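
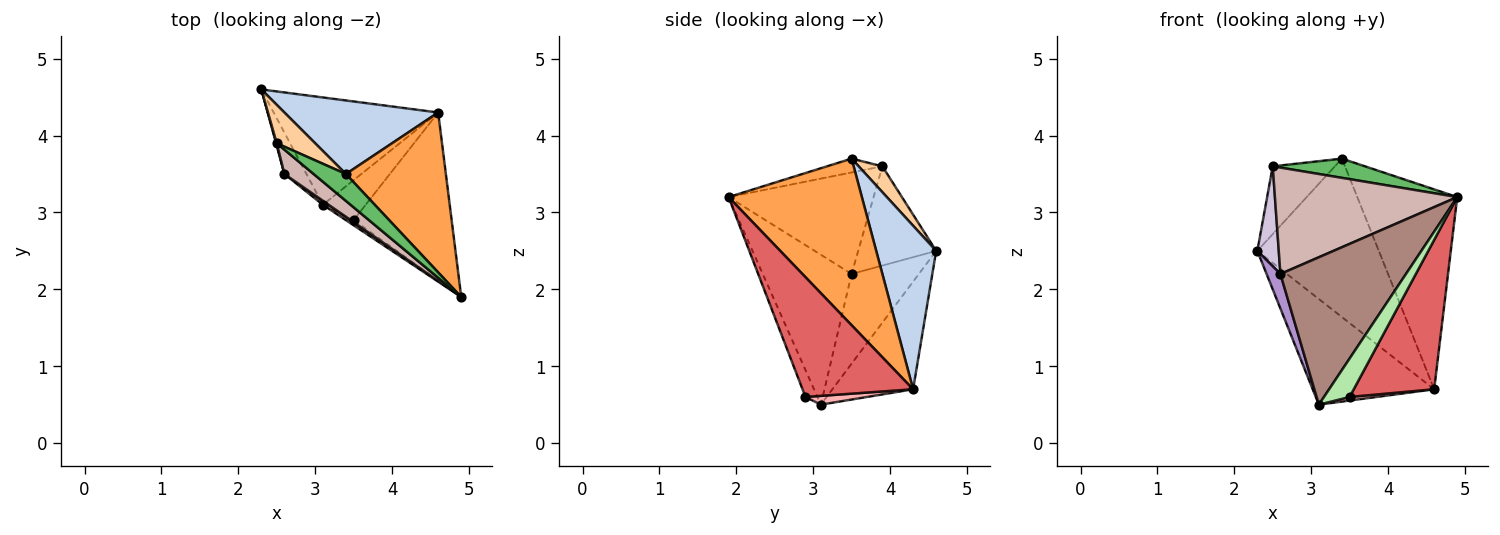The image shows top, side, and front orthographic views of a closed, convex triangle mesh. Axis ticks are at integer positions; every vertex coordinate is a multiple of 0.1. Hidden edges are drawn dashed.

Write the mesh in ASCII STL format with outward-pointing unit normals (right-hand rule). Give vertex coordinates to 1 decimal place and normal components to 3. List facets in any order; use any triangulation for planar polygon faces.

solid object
 facet normal -0.423 0.636 -0.646
  outer loop
   vertex 4.6 4.3 0.7
   vertex 3.1 3.1 0.5
   vertex 2.3 4.6 2.5
  endloop
 endfacet
 facet normal 0.409 0.828 0.384
  outer loop
   vertex 4.6 4.3 0.7
   vertex 2.3 4.6 2.5
   vertex 3.4 3.5 3.7
  endloop
 endfacet
 facet normal 0.721 0.541 0.433
  outer loop
   vertex 4.6 4.3 0.7
   vertex 3.4 3.5 3.7
   vertex 4.9 1.9 3.2
  endloop
 endfacet
 facet normal 0.315 0.826 0.468
  outer loop
   vertex 2.5 3.9 3.6
   vertex 3.4 3.5 3.7
   vertex 2.3 4.6 2.5
  endloop
 endfacet
 facet normal -0.329 -0.549 0.768
  outer loop
   vertex 2.5 3.9 3.6
   vertex 4.9 1.9 3.2
   vertex 3.4 3.5 3.7
  endloop
 endfacet
 facet normal -0.420 -0.900 -0.120
  outer loop
   vertex 3.5 2.9 0.6
   vertex 4.9 1.9 3.2
   vertex 3.1 3.1 0.5
  endloop
 endfacet
 facet normal 0.674 -0.491 -0.552
  outer loop
   vertex 3.5 2.9 0.6
   vertex 4.6 4.3 0.7
   vertex 4.9 1.9 3.2
  endloop
 endfacet
 facet normal 0.200 -0.088 -0.976
  outer loop
   vertex 3.5 2.9 0.6
   vertex 3.1 3.1 0.5
   vertex 4.6 4.3 0.7
  endloop
 endfacet
 facet normal -0.952 -0.196 -0.234
  outer loop
   vertex 2.6 3.5 2.2
   vertex 2.3 4.6 2.5
   vertex 3.1 3.1 0.5
  endloop
 endfacet
 facet normal -0.964 -0.265 0.007
  outer loop
   vertex 2.6 3.5 2.2
   vertex 2.5 3.9 3.6
   vertex 2.3 4.6 2.5
  endloop
 endfacet
 facet normal -0.577 -0.816 0.022
  outer loop
   vertex 2.6 3.5 2.2
   vertex 3.1 3.1 0.5
   vertex 4.9 1.9 3.2
  endloop
 endfacet
 facet normal -0.613 -0.770 0.176
  outer loop
   vertex 2.6 3.5 2.2
   vertex 4.9 1.9 3.2
   vertex 2.5 3.9 3.6
  endloop
 endfacet
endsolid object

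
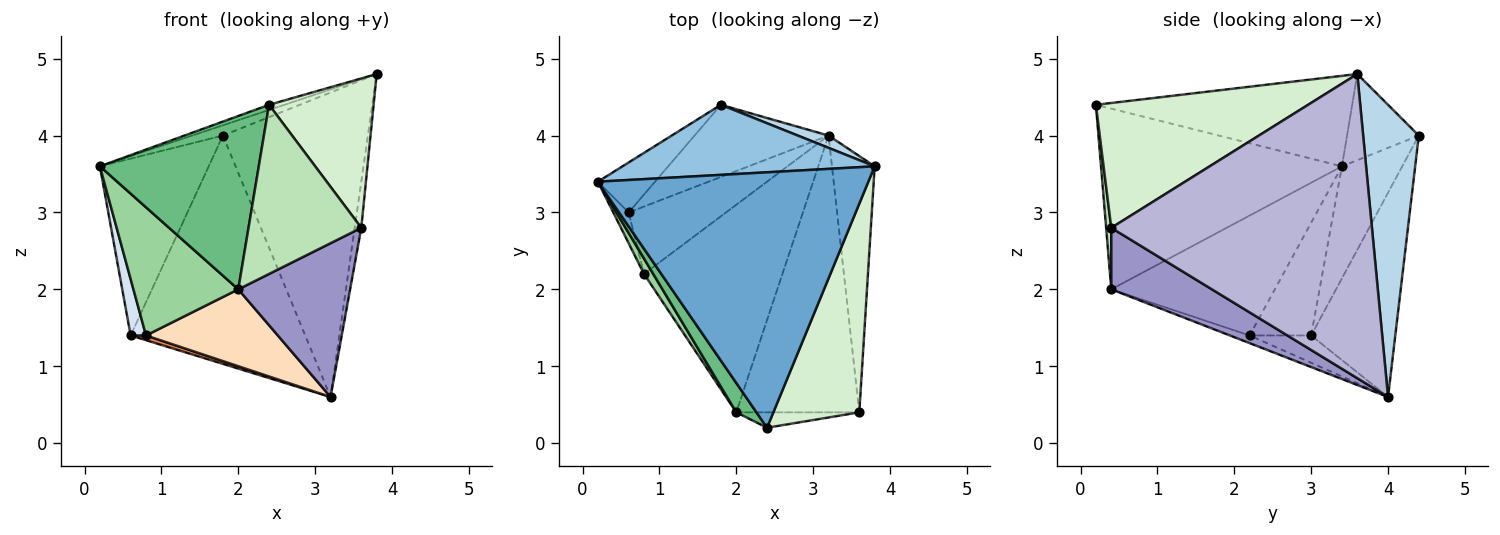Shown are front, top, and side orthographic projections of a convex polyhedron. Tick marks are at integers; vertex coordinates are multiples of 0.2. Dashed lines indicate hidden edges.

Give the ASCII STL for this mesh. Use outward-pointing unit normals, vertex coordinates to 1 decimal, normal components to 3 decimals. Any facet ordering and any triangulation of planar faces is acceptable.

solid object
 facet normal -0.317 0.019 0.948
  outer loop
   vertex 2.4 0.2 4.4
   vertex 3.8 3.6 4.8
   vertex 0.2 3.4 3.6
  endloop
 endfacet
 facet normal -0.320 0.137 0.937
  outer loop
   vertex 1.8 4.4 4.0
   vertex 0.2 3.4 3.6
   vertex 3.8 3.6 4.8
  endloop
 endfacet
 facet normal 0.358 0.933 0.038
  outer loop
   vertex 1.8 4.4 4.0
   vertex 3.8 3.6 4.8
   vertex 3.2 4.0 0.6
  endloop
 endfacet
 facet normal -0.962 -0.240 -0.131
  outer loop
   vertex 0.6 3.0 1.4
   vertex 0.8 2.2 1.4
   vertex 0.2 3.4 3.6
  endloop
 endfacet
 facet normal -0.270 -0.067 -0.961
  outer loop
   vertex 0.6 3.0 1.4
   vertex 3.2 4.0 0.6
   vertex 0.8 2.2 1.4
  endloop
 endfacet
 facet normal -0.471 0.849 -0.240
  outer loop
   vertex 0.6 3.0 1.4
   vertex 0.2 3.4 3.6
   vertex 1.8 4.4 4.0
  endloop
 endfacet
 facet normal -0.418 0.866 -0.274
  outer loop
   vertex 0.6 3.0 1.4
   vertex 1.8 4.4 4.0
   vertex 3.2 4.0 0.6
  endloop
 endfacet
 facet normal -0.052 -0.347 -0.936
  outer loop
   vertex 2.0 0.4 2.0
   vertex 0.8 2.2 1.4
   vertex 3.2 4.0 0.6
  endloop
 endfacet
 facet normal -0.831 -0.548 0.093
  outer loop
   vertex 2.0 0.4 2.0
   vertex 2.4 0.2 4.4
   vertex 0.2 3.4 3.6
  endloop
 endfacet
 facet normal -0.840 -0.539 0.065
  outer loop
   vertex 2.0 0.4 2.0
   vertex 0.2 3.4 3.6
   vertex 0.8 2.2 1.4
  endloop
 endfacet
 facet normal 0.045 -0.995 -0.090
  outer loop
   vertex 3.6 0.4 2.8
   vertex 2.4 0.2 4.4
   vertex 2.0 0.4 2.0
  endloop
 endfacet
 facet normal 0.763 -0.376 0.525
  outer loop
   vertex 3.6 0.4 2.8
   vertex 3.8 3.6 4.8
   vertex 2.4 0.2 4.4
  endloop
 endfacet
 facet normal 0.400 -0.445 -0.801
  outer loop
   vertex 3.6 0.4 2.8
   vertex 2.0 0.4 2.0
   vertex 3.2 4.0 0.6
  endloop
 endfacet
 facet normal 0.990 0.025 -0.139
  outer loop
   vertex 3.6 0.4 2.8
   vertex 3.2 4.0 0.6
   vertex 3.8 3.6 4.8
  endloop
 endfacet
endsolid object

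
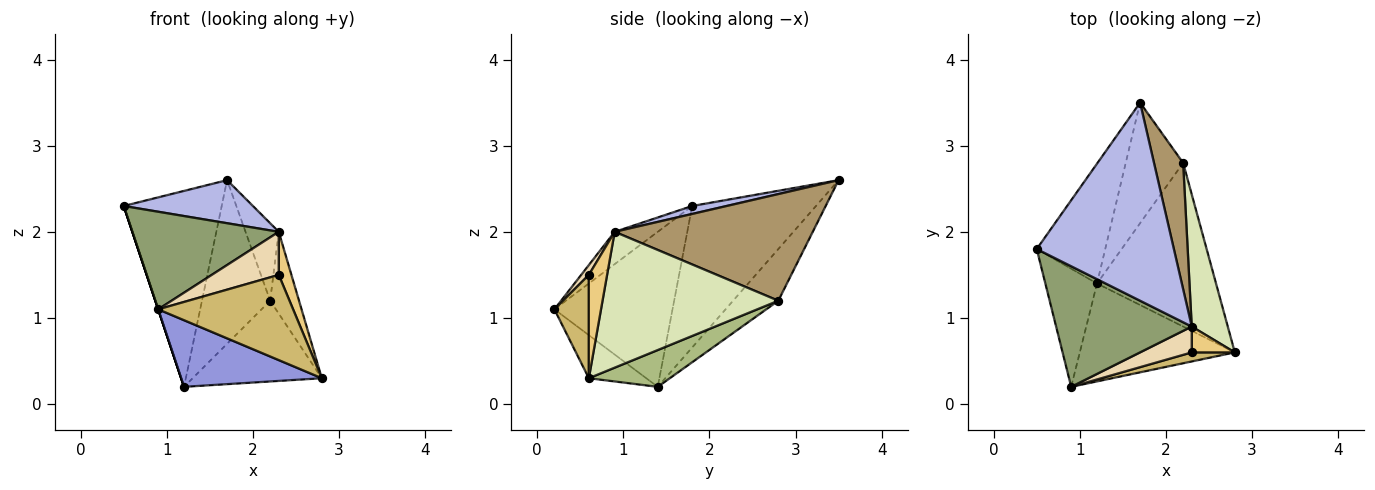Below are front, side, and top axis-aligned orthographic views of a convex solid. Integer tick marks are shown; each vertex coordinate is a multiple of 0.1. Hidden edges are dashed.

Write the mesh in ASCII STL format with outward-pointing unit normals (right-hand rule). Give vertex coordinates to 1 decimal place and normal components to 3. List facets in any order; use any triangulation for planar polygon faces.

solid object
 facet normal -0.733 0.580 -0.355
  outer loop
   vertex 1.2 1.4 0.2
   vertex 0.5 1.8 2.3
   vertex 1.7 3.5 2.6
  endloop
 endfacet
 facet normal -0.949 0.000 -0.316
  outer loop
   vertex 0.9 0.2 1.1
   vertex 0.5 1.8 2.3
   vertex 1.2 1.4 0.2
  endloop
 endfacet
 facet normal -0.224 -0.548 -0.806
  outer loop
   vertex 0.9 0.2 1.1
   vertex 1.2 1.4 0.2
   vertex 2.8 0.6 0.3
  endloop
 endfacet
 facet normal 0.057 -0.212 0.976
  outer loop
   vertex 2.3 0.9 2.0
   vertex 1.7 3.5 2.6
   vertex 0.5 1.8 2.3
  endloop
 endfacet
 facet normal -0.182 -0.619 0.764
  outer loop
   vertex 2.3 0.9 2.0
   vertex 0.5 1.8 2.3
   vertex 0.9 0.2 1.1
  endloop
 endfacet
 facet normal 0.267 0.426 -0.864
  outer loop
   vertex 2.2 2.8 1.2
   vertex 2.8 0.6 0.3
   vertex 1.2 1.4 0.2
  endloop
 endfacet
 facet normal -0.471 0.710 -0.523
  outer loop
   vertex 2.2 2.8 1.2
   vertex 1.2 1.4 0.2
   vertex 1.7 3.5 2.6
  endloop
 endfacet
 facet normal 0.955 0.157 0.253
  outer loop
   vertex 2.2 2.8 1.2
   vertex 2.3 0.9 2.0
   vertex 2.8 0.6 0.3
  endloop
 endfacet
 facet normal 0.952 0.160 0.260
  outer loop
   vertex 2.2 2.8 1.2
   vertex 1.7 3.5 2.6
   vertex 2.3 0.9 2.0
  endloop
 endfacet
 facet normal 0.246 -0.964 0.103
  outer loop
   vertex 2.3 0.6 1.5
   vertex 0.9 0.2 1.1
   vertex 2.8 0.6 0.3
  endloop
 endfacet
 facet normal 0.777 -0.540 0.324
  outer loop
   vertex 2.3 0.6 1.5
   vertex 2.8 0.6 0.3
   vertex 2.3 0.9 2.0
  endloop
 endfacet
 facet normal 0.098 -0.853 0.512
  outer loop
   vertex 2.3 0.6 1.5
   vertex 2.3 0.9 2.0
   vertex 0.9 0.2 1.1
  endloop
 endfacet
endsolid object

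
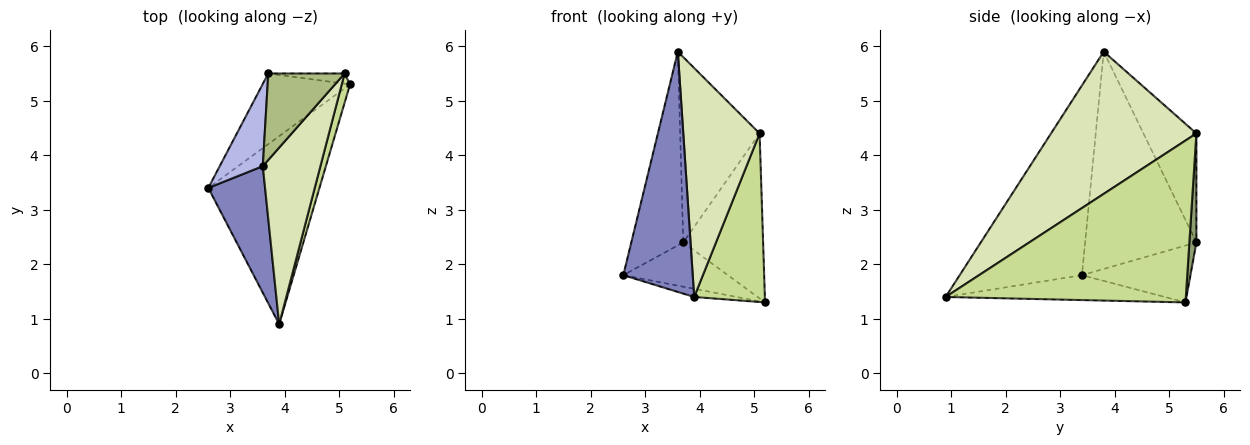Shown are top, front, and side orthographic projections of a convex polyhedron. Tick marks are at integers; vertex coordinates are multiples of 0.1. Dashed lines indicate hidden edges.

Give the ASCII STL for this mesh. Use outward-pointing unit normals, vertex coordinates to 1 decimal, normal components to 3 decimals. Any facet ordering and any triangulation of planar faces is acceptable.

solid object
 facet normal -0.218 0.042 -0.975
  outer loop
   vertex 3.9 0.9 1.4
   vertex 2.6 3.4 1.8
   vertex 5.2 5.3 1.3
  endloop
 endfacet
 facet normal -0.842 -0.478 0.252
  outer loop
   vertex 3.6 3.8 5.9
   vertex 2.6 3.4 1.8
   vertex 3.9 0.9 1.4
  endloop
 endfacet
 facet normal -0.482 0.465 -0.742
  outer loop
   vertex 3.7 5.5 2.4
   vertex 5.2 5.3 1.3
   vertex 2.6 3.4 1.8
  endloop
 endfacet
 facet normal -0.892 0.417 0.177
  outer loop
   vertex 3.7 5.5 2.4
   vertex 2.6 3.4 1.8
   vertex 3.6 3.8 5.9
  endloop
 endfacet
 facet normal 0.088 0.994 -0.061
  outer loop
   vertex 5.1 5.5 4.4
   vertex 5.2 5.3 1.3
   vertex 3.7 5.5 2.4
  endloop
 endfacet
 facet normal -0.517 0.776 0.362
  outer loop
   vertex 5.1 5.5 4.4
   vertex 3.7 5.5 2.4
   vertex 3.6 3.8 5.9
  endloop
 endfacet
 facet normal 0.958 -0.282 0.049
  outer loop
   vertex 5.1 5.5 4.4
   vertex 3.9 0.9 1.4
   vertex 5.2 5.3 1.3
  endloop
 endfacet
 facet normal 0.833 -0.438 0.338
  outer loop
   vertex 5.1 5.5 4.4
   vertex 3.6 3.8 5.9
   vertex 3.9 0.9 1.4
  endloop
 endfacet
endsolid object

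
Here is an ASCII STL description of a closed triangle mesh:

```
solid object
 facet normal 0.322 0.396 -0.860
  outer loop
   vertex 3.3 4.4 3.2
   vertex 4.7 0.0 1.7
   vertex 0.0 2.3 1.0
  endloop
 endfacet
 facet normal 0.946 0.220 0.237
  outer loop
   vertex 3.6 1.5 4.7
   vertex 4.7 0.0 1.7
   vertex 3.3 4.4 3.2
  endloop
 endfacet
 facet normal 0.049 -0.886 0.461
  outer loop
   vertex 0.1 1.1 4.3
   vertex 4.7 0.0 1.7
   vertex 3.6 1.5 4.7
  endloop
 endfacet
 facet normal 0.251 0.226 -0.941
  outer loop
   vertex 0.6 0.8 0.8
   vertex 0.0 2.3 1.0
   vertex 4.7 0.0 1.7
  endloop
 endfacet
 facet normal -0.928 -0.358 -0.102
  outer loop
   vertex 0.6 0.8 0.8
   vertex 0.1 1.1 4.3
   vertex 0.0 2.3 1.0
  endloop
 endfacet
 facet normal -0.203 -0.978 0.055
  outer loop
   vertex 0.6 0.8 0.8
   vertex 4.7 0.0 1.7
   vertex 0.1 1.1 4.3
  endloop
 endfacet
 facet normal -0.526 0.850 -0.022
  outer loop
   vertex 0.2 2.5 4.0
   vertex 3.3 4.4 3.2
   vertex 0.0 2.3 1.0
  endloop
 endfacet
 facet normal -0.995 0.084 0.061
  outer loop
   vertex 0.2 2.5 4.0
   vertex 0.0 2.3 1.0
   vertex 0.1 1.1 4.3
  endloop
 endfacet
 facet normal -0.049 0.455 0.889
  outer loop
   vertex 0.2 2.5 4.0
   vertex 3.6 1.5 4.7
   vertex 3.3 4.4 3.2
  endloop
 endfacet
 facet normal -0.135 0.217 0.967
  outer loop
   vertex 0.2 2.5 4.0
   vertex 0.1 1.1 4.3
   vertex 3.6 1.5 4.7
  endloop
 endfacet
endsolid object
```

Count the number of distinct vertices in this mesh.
7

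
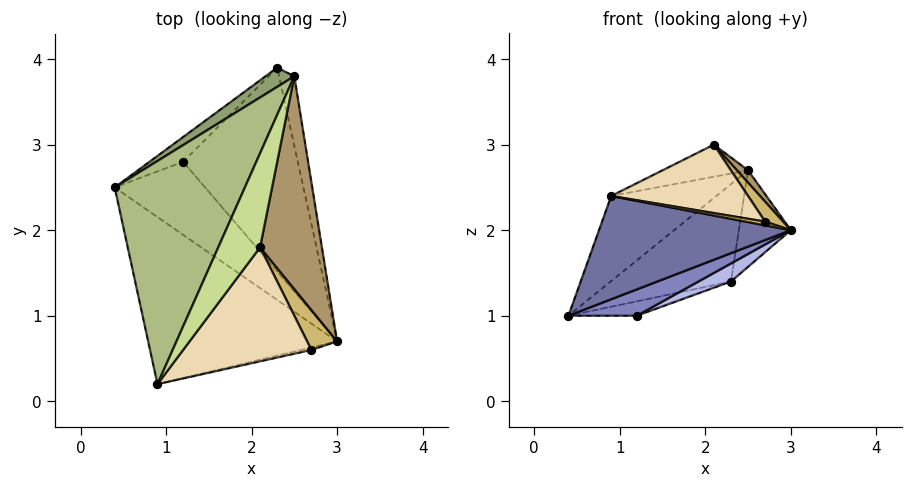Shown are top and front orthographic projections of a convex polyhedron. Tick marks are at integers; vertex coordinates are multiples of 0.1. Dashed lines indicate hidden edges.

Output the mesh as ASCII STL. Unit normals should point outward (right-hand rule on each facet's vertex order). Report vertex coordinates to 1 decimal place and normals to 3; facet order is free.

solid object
 facet normal -0.037 -0.525 -0.850
  outer loop
   vertex 0.9 0.2 2.4
   vertex 0.4 2.5 1.0
   vertex 3.0 0.7 2.0
  endloop
 endfacet
 facet normal 0.126 -0.336 -0.933
  outer loop
   vertex 1.2 2.8 1.0
   vertex 3.0 0.7 2.0
   vertex 0.4 2.5 1.0
  endloop
 endfacet
 facet normal -0.185 0.494 -0.849
  outer loop
   vertex 1.2 2.8 1.0
   vertex 0.4 2.5 1.0
   vertex 2.3 3.9 1.4
  endloop
 endfacet
 facet normal 0.411 -0.080 -0.908
  outer loop
   vertex 1.2 2.8 1.0
   vertex 2.3 3.9 1.4
   vertex 3.0 0.7 2.0
  endloop
 endfacet
 facet normal -0.607 0.780 0.153
  outer loop
   vertex 2.5 3.8 2.7
   vertex 2.3 3.9 1.4
   vertex 0.4 2.5 1.0
  endloop
 endfacet
 facet normal -0.699 0.255 0.668
  outer loop
   vertex 2.5 3.8 2.7
   vertex 0.4 2.5 1.0
   vertex 0.9 0.2 2.4
  endloop
 endfacet
 facet normal -0.670 0.239 0.702
  outer loop
   vertex 2.5 3.8 2.7
   vertex 0.9 0.2 2.4
   vertex 2.1 1.8 3.0
  endloop
 endfacet
 facet normal 0.973 0.187 -0.135
  outer loop
   vertex 2.5 3.8 2.7
   vertex 3.0 0.7 2.0
   vertex 2.3 3.9 1.4
  endloop
 endfacet
 facet normal 0.720 -0.040 0.692
  outer loop
   vertex 2.5 3.8 2.7
   vertex 2.1 1.8 3.0
   vertex 3.0 0.7 2.0
  endloop
 endfacet
 facet normal 0.408 -0.408 0.816
  outer loop
   vertex 2.7 0.6 2.1
   vertex 3.0 0.7 2.0
   vertex 2.1 1.8 3.0
  endloop
 endfacet
 facet normal 0.092 -0.829 -0.552
  outer loop
   vertex 2.7 0.6 2.1
   vertex 0.9 0.2 2.4
   vertex 3.0 0.7 2.0
  endloop
 endfacet
 facet normal 0.249 -0.498 0.830
  outer loop
   vertex 2.7 0.6 2.1
   vertex 2.1 1.8 3.0
   vertex 0.9 0.2 2.4
  endloop
 endfacet
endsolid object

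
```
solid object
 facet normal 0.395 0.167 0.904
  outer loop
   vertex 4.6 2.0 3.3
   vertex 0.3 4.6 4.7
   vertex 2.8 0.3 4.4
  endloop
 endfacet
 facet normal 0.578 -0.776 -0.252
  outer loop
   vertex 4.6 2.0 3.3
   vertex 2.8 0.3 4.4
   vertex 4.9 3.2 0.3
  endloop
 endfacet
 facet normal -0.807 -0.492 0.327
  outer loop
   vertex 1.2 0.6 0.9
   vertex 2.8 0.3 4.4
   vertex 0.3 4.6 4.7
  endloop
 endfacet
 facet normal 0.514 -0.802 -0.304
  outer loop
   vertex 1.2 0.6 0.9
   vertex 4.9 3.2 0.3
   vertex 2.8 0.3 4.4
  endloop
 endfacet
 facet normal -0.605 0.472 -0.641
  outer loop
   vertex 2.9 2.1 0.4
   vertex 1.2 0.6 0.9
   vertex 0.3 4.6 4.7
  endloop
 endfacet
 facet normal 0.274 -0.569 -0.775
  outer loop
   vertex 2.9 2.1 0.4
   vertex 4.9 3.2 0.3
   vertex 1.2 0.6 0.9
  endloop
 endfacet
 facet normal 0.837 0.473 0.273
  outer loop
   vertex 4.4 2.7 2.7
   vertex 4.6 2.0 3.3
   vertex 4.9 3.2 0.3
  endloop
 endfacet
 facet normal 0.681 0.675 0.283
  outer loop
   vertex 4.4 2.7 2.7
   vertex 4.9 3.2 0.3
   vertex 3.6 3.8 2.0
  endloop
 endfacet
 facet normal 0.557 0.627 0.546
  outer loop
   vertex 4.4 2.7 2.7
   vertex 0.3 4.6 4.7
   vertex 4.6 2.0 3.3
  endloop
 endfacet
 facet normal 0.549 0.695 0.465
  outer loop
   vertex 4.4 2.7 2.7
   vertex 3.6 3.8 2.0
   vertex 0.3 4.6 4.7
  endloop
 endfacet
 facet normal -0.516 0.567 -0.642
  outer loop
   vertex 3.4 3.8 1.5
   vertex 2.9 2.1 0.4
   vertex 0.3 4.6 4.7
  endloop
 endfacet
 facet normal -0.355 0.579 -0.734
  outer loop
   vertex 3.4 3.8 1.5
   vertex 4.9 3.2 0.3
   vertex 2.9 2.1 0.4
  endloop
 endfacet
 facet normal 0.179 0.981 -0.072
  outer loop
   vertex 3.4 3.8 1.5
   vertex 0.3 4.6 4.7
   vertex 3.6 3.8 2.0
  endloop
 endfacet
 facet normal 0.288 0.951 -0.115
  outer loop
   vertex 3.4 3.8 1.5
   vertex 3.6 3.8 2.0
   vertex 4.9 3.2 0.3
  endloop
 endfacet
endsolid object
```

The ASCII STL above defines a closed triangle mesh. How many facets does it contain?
14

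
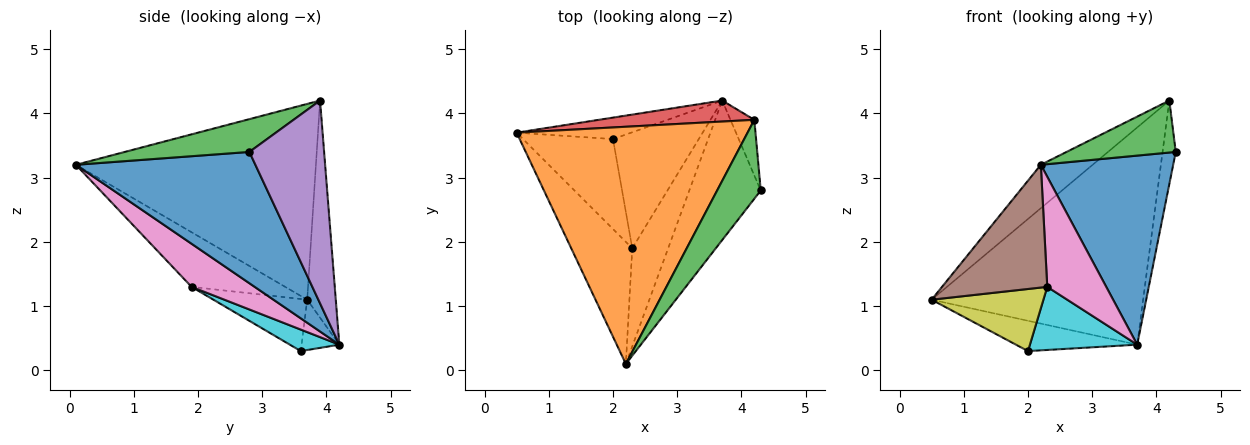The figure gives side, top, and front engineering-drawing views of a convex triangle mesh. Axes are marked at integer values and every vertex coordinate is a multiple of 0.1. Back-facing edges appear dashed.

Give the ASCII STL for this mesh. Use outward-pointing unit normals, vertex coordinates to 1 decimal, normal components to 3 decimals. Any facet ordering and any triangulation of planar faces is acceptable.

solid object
 facet normal 0.737 -0.544 -0.401
  outer loop
   vertex 3.7 4.2 0.4
   vertex 4.3 2.8 3.4
   vertex 2.2 0.1 3.2
  endloop
 endfacet
 facet normal -0.640 0.138 0.755
  outer loop
   vertex 4.2 3.9 4.2
   vertex 0.5 3.7 1.1
   vertex 2.2 0.1 3.2
  endloop
 endfacet
 facet normal 0.532 -0.466 0.707
  outer loop
   vertex 4.2 3.9 4.2
   vertex 2.2 0.1 3.2
   vertex 4.3 2.8 3.4
  endloop
 endfacet
 facet normal -0.133 0.986 0.095
  outer loop
   vertex 4.2 3.9 4.2
   vertex 3.7 4.2 0.4
   vertex 0.5 3.7 1.1
  endloop
 endfacet
 facet normal 0.978 0.173 -0.115
  outer loop
   vertex 4.2 3.9 4.2
   vertex 4.3 2.8 3.4
   vertex 3.7 4.2 0.4
  endloop
 endfacet
 facet normal -0.534 -0.600 -0.596
  outer loop
   vertex 2.3 1.9 1.3
   vertex 2.2 0.1 3.2
   vertex 0.5 3.7 1.1
  endloop
 endfacet
 facet normal 0.624 -0.583 -0.520
  outer loop
   vertex 2.3 1.9 1.3
   vertex 3.7 4.2 0.4
   vertex 2.2 0.1 3.2
  endloop
 endfacet
 facet normal -0.246 0.791 -0.560
  outer loop
   vertex 2.0 3.6 0.3
   vertex 0.5 3.7 1.1
   vertex 3.7 4.2 0.4
  endloop
 endfacet
 facet normal -0.430 -0.513 -0.743
  outer loop
   vertex 2.0 3.6 0.3
   vertex 2.3 1.9 1.3
   vertex 0.5 3.7 1.1
  endloop
 endfacet
 facet normal 0.215 -0.467 -0.858
  outer loop
   vertex 2.0 3.6 0.3
   vertex 3.7 4.2 0.4
   vertex 2.3 1.9 1.3
  endloop
 endfacet
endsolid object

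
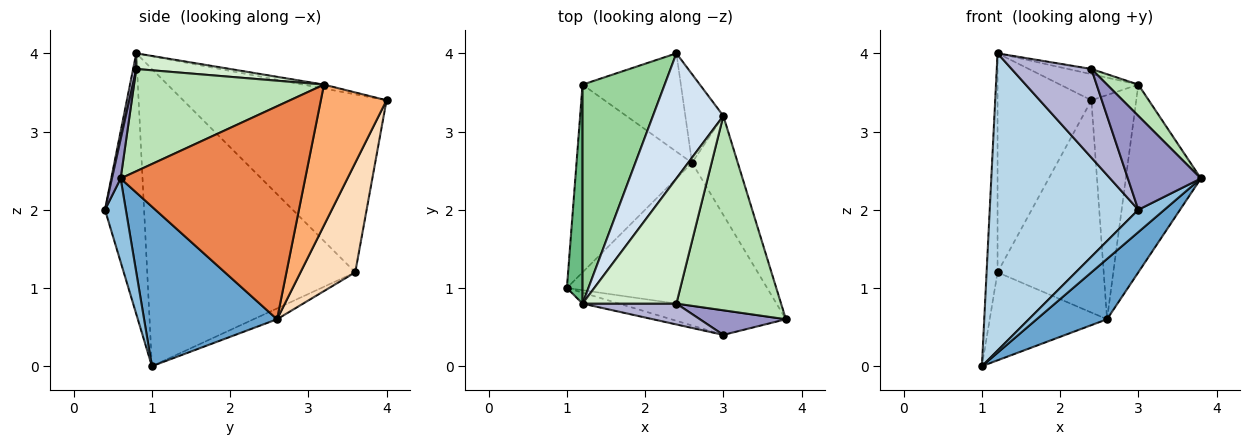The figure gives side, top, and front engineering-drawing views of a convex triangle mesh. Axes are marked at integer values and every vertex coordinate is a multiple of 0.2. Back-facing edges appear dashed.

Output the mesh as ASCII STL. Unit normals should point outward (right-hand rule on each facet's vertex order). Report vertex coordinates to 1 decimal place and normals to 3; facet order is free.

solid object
 facet normal 0.592 -0.313 -0.743
  outer loop
   vertex 2.6 2.6 0.6
   vertex 3.8 0.6 2.4
   vertex 1.0 1.0 0.0
  endloop
 endfacet
 facet normal 0.474 -0.592 -0.652
  outer loop
   vertex 3.0 0.4 2.0
   vertex 1.0 1.0 0.0
   vertex 3.8 0.6 2.4
  endloop
 endfacet
 facet normal -0.254 -0.966 -0.036
  outer loop
   vertex 3.0 0.4 2.0
   vertex 1.2 0.8 4.0
   vertex 1.0 1.0 0.0
  endloop
 endfacet
 facet normal -0.054 0.204 0.978
  outer loop
   vertex 3.0 3.2 3.6
   vertex 2.4 4.0 3.4
   vertex 1.2 0.8 4.0
  endloop
 endfacet
 facet normal 0.909 0.370 -0.195
  outer loop
   vertex 3.0 3.2 3.6
   vertex 3.8 0.6 2.4
   vertex 2.6 2.6 0.6
  endloop
 endfacet
 facet normal 0.806 0.550 -0.218
  outer loop
   vertex 3.0 3.2 3.6
   vertex 2.6 2.6 0.6
   vertex 2.4 4.0 3.4
  endloop
 endfacet
 facet normal -0.085 0.423 -0.902
  outer loop
   vertex 1.2 3.6 1.2
   vertex 2.6 2.6 0.6
   vertex 1.0 1.0 0.0
  endloop
 endfacet
 facet normal 0.424 0.822 -0.381
  outer loop
   vertex 1.2 3.6 1.2
   vertex 2.4 4.0 3.4
   vertex 2.6 2.6 0.6
  endloop
 endfacet
 facet normal -0.997 0.052 0.052
  outer loop
   vertex 1.2 3.6 1.2
   vertex 1.0 1.0 0.0
   vertex 1.2 0.8 4.0
  endloop
 endfacet
 facet normal -0.837 0.386 0.386
  outer loop
   vertex 1.2 3.6 1.2
   vertex 1.2 0.8 4.0
   vertex 2.4 4.0 3.4
  endloop
 endfacet
 facet normal 0.694 -0.114 0.711
  outer loop
   vertex 2.4 0.8 3.8
   vertex 3.8 0.6 2.4
   vertex 3.0 3.2 3.6
  endloop
 endfacet
 facet normal 0.164 0.041 0.986
  outer loop
   vertex 2.4 0.8 3.8
   vertex 3.0 3.2 3.6
   vertex 1.2 0.8 4.0
  endloop
 endfacet
 facet normal 0.114 -0.961 0.252
  outer loop
   vertex 2.4 0.8 3.8
   vertex 3.0 0.4 2.0
   vertex 3.8 0.6 2.4
  endloop
 endfacet
 facet normal 0.038 -0.973 0.229
  outer loop
   vertex 2.4 0.8 3.8
   vertex 1.2 0.8 4.0
   vertex 3.0 0.4 2.0
  endloop
 endfacet
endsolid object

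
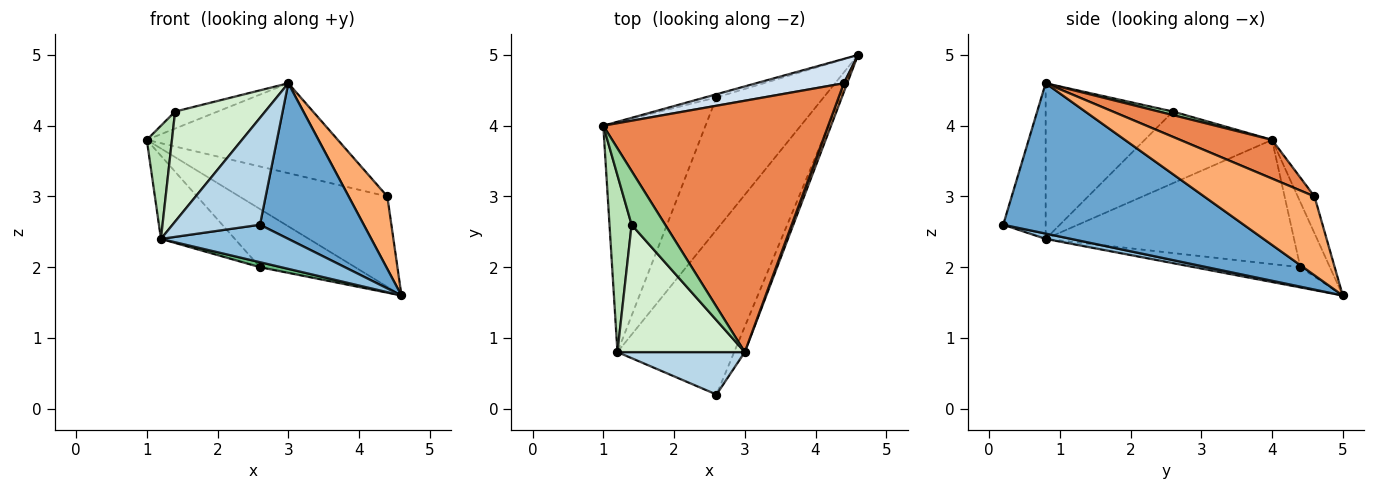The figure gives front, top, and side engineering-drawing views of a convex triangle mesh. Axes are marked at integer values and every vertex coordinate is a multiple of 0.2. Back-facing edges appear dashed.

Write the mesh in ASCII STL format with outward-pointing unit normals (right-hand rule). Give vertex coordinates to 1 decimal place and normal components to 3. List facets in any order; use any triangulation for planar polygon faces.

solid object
 facet normal 0.916 -0.395 -0.065
  outer loop
   vertex 3.0 0.8 4.6
   vertex 2.6 0.2 2.6
   vertex 4.6 5.0 1.6
  endloop
 endfacet
 facet normal 0.044 -0.221 -0.974
  outer loop
   vertex 1.2 0.8 2.4
   vertex 4.6 5.0 1.6
   vertex 2.6 0.2 2.6
  endloop
 endfacet
 facet normal -0.411 -0.847 0.336
  outer loop
   vertex 1.2 0.8 2.4
   vertex 2.6 0.2 2.6
   vertex 3.0 0.8 4.6
  endloop
 endfacet
 facet normal -0.109 0.960 0.259
  outer loop
   vertex 4.4 4.6 3.0
   vertex 4.6 5.0 1.6
   vertex 1.0 4.0 3.8
  endloop
 endfacet
 facet normal 0.160 0.332 0.929
  outer loop
   vertex 4.4 4.6 3.0
   vertex 1.0 4.0 3.8
   vertex 3.0 0.8 4.6
  endloop
 endfacet
 facet normal 0.943 -0.330 0.040
  outer loop
   vertex 4.4 4.6 3.0
   vertex 3.0 0.8 4.6
   vertex 4.6 5.0 1.6
  endloop
 endfacet
 facet normal -0.296 0.954 -0.052
  outer loop
   vertex 2.6 4.4 2.0
   vertex 1.0 4.0 3.8
   vertex 4.6 5.0 1.6
  endloop
 endfacet
 facet normal -0.753 0.224 -0.619
  outer loop
   vertex 2.6 4.4 2.0
   vertex 1.2 0.8 2.4
   vertex 1.0 4.0 3.8
  endloop
 endfacet
 facet normal -0.185 -0.037 -0.982
  outer loop
   vertex 2.6 4.4 2.0
   vertex 4.6 5.0 1.6
   vertex 1.2 0.8 2.4
  endloop
 endfacet
 facet normal 0.100 0.300 0.949
  outer loop
   vertex 1.4 2.6 4.2
   vertex 3.0 0.8 4.6
   vertex 1.0 4.0 3.8
  endloop
 endfacet
 facet normal -0.939 -0.185 0.290
  outer loop
   vertex 1.4 2.6 4.2
   vertex 1.0 4.0 3.8
   vertex 1.2 0.8 2.4
  endloop
 endfacet
 facet normal -0.679 -0.480 0.555
  outer loop
   vertex 1.4 2.6 4.2
   vertex 1.2 0.8 2.4
   vertex 3.0 0.8 4.6
  endloop
 endfacet
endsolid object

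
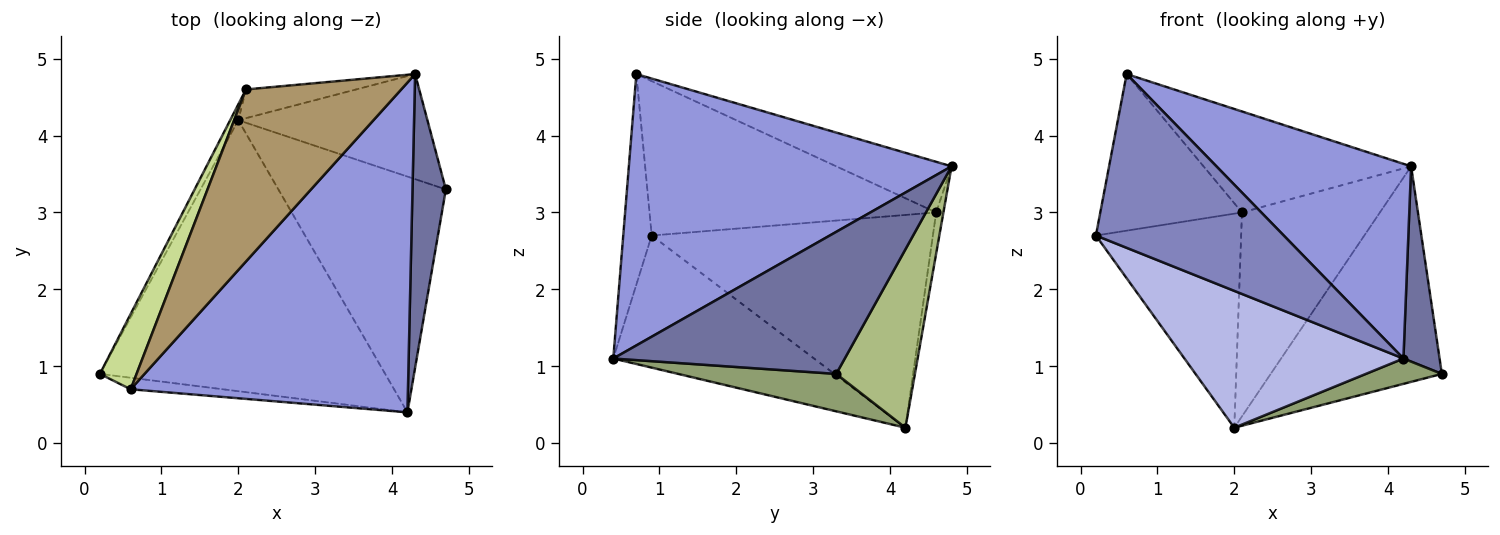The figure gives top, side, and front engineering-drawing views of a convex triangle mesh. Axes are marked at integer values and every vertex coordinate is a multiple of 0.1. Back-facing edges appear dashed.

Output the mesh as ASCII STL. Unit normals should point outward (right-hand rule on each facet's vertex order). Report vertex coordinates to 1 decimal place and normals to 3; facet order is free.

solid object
 facet normal 0.962 -0.150 0.226
  outer loop
   vertex 4.3 4.8 3.6
   vertex 4.2 0.4 1.1
   vertex 4.7 3.3 0.9
  endloop
 endfacet
 facet normal -0.150 -0.987 -0.065
  outer loop
   vertex 0.6 0.7 4.8
   vertex 0.2 0.9 2.7
   vertex 4.2 0.4 1.1
  endloop
 endfacet
 facet normal 0.644 -0.389 0.658
  outer loop
   vertex 0.6 0.7 4.8
   vertex 4.2 0.4 1.1
   vertex 4.3 4.8 3.6
  endloop
 endfacet
 facet normal -0.382 -0.417 -0.825
  outer loop
   vertex 2.0 4.2 0.2
   vertex 4.2 0.4 1.1
   vertex 0.2 0.9 2.7
  endloop
 endfacet
 facet normal 0.217 -0.104 -0.971
  outer loop
   vertex 2.0 4.2 0.2
   vertex 4.7 3.3 0.9
   vertex 4.2 0.4 1.1
  endloop
 endfacet
 facet normal 0.382 0.831 -0.405
  outer loop
   vertex 2.0 4.2 0.2
   vertex 4.3 4.8 3.6
   vertex 4.7 3.3 0.9
  endloop
 endfacet
 facet normal -0.877 0.433 0.208
  outer loop
   vertex 2.1 4.6 3.0
   vertex 0.2 0.9 2.7
   vertex 0.6 0.7 4.8
  endloop
 endfacet
 facet normal -0.888 0.459 -0.034
  outer loop
   vertex 2.1 4.6 3.0
   vertex 2.0 4.2 0.2
   vertex 0.2 0.9 2.7
  endloop
 endfacet
 facet normal -0.271 0.487 0.830
  outer loop
   vertex 2.1 4.6 3.0
   vertex 0.6 0.7 4.8
   vertex 4.3 4.8 3.6
  endloop
 endfacet
 facet normal -0.052 0.989 -0.139
  outer loop
   vertex 2.1 4.6 3.0
   vertex 4.3 4.8 3.6
   vertex 2.0 4.2 0.2
  endloop
 endfacet
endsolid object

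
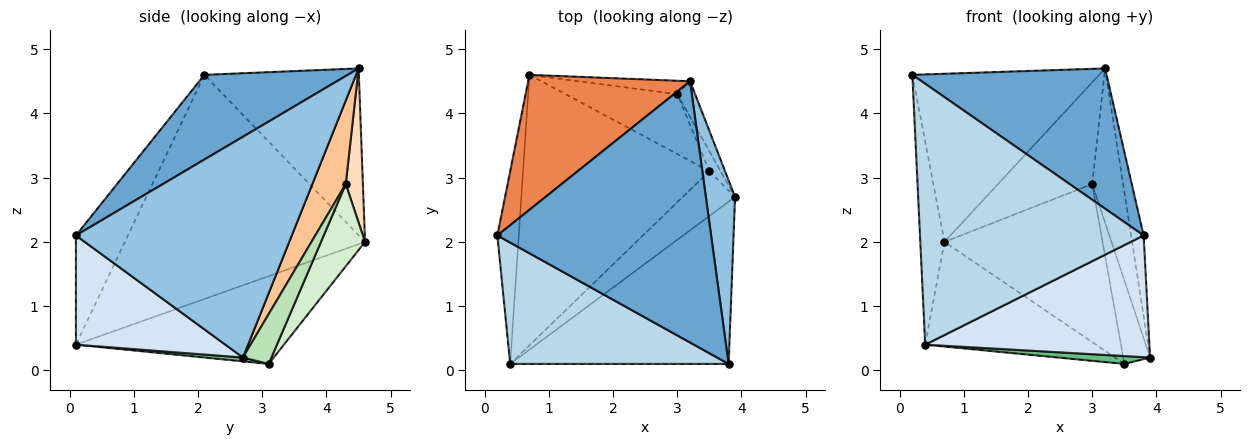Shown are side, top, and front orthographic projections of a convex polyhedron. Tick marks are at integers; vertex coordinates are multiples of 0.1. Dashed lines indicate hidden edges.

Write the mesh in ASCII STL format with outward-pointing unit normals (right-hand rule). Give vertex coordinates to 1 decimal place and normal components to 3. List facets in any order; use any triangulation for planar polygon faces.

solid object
 facet normal 0.330 -0.447 0.832
  outer loop
   vertex 3.2 4.5 4.7
   vertex 0.2 2.1 4.6
   vertex 3.8 0.1 2.1
  endloop
 endfacet
 facet normal 0.990 0.058 0.131
  outer loop
   vertex 3.2 4.5 4.7
   vertex 3.8 0.1 2.1
   vertex 3.9 2.7 0.2
  endloop
 endfacet
 facet normal -0.206 -0.887 0.413
  outer loop
   vertex 0.4 0.1 0.4
   vertex 3.8 0.1 2.1
   vertex 0.2 2.1 4.6
  endloop
 endfacet
 facet normal 0.371 -0.557 -0.743
  outer loop
   vertex 0.4 0.1 0.4
   vertex 3.9 2.7 0.2
   vertex 3.8 0.1 2.1
  endloop
 endfacet
 facet normal -0.542 0.655 0.526
  outer loop
   vertex 0.7 4.6 2.0
   vertex 0.2 2.1 4.6
   vertex 3.2 4.5 4.7
  endloop
 endfacet
 facet normal -0.991 0.100 -0.095
  outer loop
   vertex 0.7 4.6 2.0
   vertex 0.4 0.1 0.4
   vertex 0.2 2.1 4.6
  endloop
 endfacet
 facet normal 0.726 0.670 -0.155
  outer loop
   vertex 3.0 4.3 2.9
   vertex 3.2 4.5 4.7
   vertex 3.9 2.7 0.2
  endloop
 endfacet
 facet normal 0.177 0.976 -0.128
  outer loop
   vertex 3.0 4.3 2.9
   vertex 0.7 4.6 2.0
   vertex 3.2 4.5 4.7
  endloop
 endfacet
 facet normal 0.072 -0.173 -0.982
  outer loop
   vertex 3.5 3.1 0.1
   vertex 3.9 2.7 0.2
   vertex 0.4 0.1 0.4
  endloop
 endfacet
 facet normal -0.402 0.330 -0.854
  outer loop
   vertex 3.5 3.1 0.1
   vertex 0.4 0.1 0.4
   vertex 0.7 4.6 2.0
  endloop
 endfacet
 facet normal 0.718 0.677 -0.162
  outer loop
   vertex 3.5 3.1 0.1
   vertex 3.0 4.3 2.9
   vertex 3.9 2.7 0.2
  endloop
 endfacet
 facet normal 0.252 0.905 -0.343
  outer loop
   vertex 3.5 3.1 0.1
   vertex 0.7 4.6 2.0
   vertex 3.0 4.3 2.9
  endloop
 endfacet
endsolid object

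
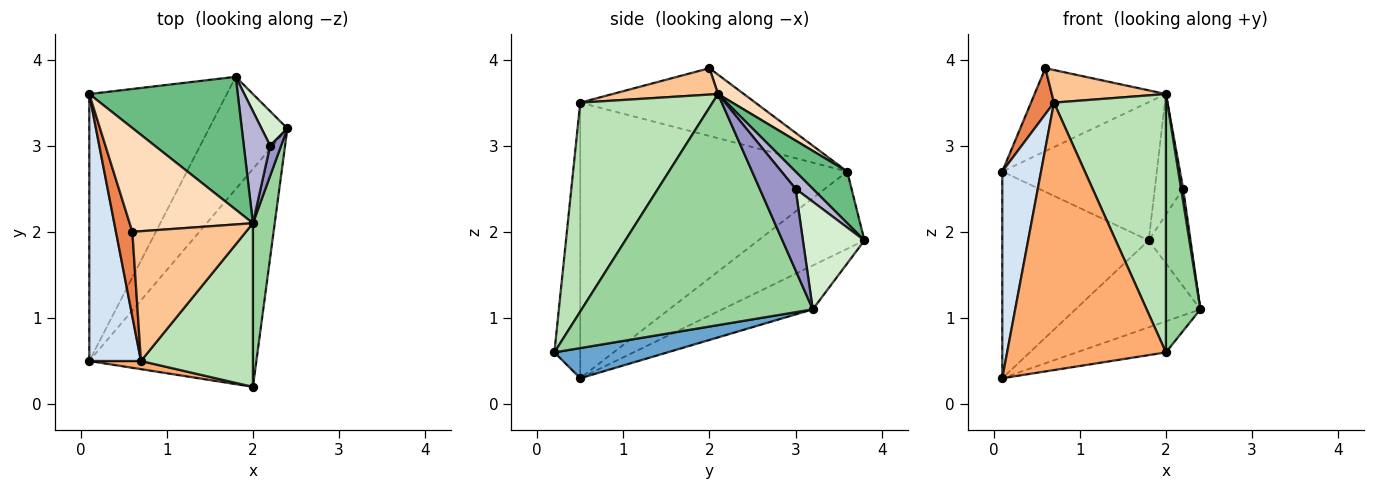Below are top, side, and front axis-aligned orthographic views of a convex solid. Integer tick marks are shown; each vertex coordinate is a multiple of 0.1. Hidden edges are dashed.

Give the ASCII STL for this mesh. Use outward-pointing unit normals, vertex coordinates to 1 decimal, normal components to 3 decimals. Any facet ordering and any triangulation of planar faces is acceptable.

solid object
 facet normal 0.176 0.139 -0.975
  outer loop
   vertex 2.0 0.2 0.6
   vertex 0.1 0.5 0.3
   vertex 2.4 3.2 1.1
  endloop
 endfacet
 facet normal -0.406 0.559 -0.723
  outer loop
   vertex 1.8 3.8 1.9
   vertex 0.1 0.5 0.3
   vertex 0.1 3.6 2.7
  endloop
 endfacet
 facet normal -0.405 0.559 -0.723
  outer loop
   vertex 1.8 3.8 1.9
   vertex 2.4 3.2 1.1
   vertex 0.1 0.5 0.3
  endloop
 endfacet
 facet normal -0.973 -0.141 0.182
  outer loop
   vertex 0.7 0.5 3.5
   vertex 0.1 3.6 2.7
   vertex 0.1 0.5 0.3
  endloop
 endfacet
 facet normal -0.964 -0.126 0.233
  outer loop
   vertex 0.7 0.5 3.5
   vertex 0.6 2.0 3.9
   vertex 0.1 3.6 2.7
  endloop
 endfacet
 facet normal -0.161 -0.987 0.030
  outer loop
   vertex 0.7 0.5 3.5
   vertex 0.1 0.5 0.3
   vertex 2.0 0.2 0.6
  endloop
 endfacet
 facet normal 0.220 -0.238 0.946
  outer loop
   vertex 2.0 2.1 3.6
   vertex 0.6 2.0 3.9
   vertex 0.7 0.5 3.5
  endloop
 endfacet
 facet normal 0.122 0.620 0.775
  outer loop
   vertex 2.0 2.1 3.6
   vertex 0.1 3.6 2.7
   vertex 0.6 2.0 3.9
  endloop
 endfacet
 facet normal 0.234 0.701 0.673
  outer loop
   vertex 2.0 2.1 3.6
   vertex 1.8 3.8 1.9
   vertex 0.1 3.6 2.7
  endloop
 endfacet
 facet normal 0.985 -0.147 0.093
  outer loop
   vertex 2.0 2.1 3.6
   vertex 2.0 0.2 0.6
   vertex 2.4 3.2 1.1
  endloop
 endfacet
 facet normal 0.707 -0.598 0.379
  outer loop
   vertex 2.0 2.1 3.6
   vertex 0.7 0.5 3.5
   vertex 2.0 0.2 0.6
  endloop
 endfacet
 facet normal 0.811 0.552 0.195
  outer loop
   vertex 2.2 3.0 2.5
   vertex 2.4 3.2 1.1
   vertex 1.8 3.8 1.9
  endloop
 endfacet
 facet normal 0.989 -0.057 0.133
  outer loop
   vertex 2.2 3.0 2.5
   vertex 2.0 2.1 3.6
   vertex 2.4 3.2 1.1
  endloop
 endfacet
 facet normal 0.406 0.670 0.622
  outer loop
   vertex 2.2 3.0 2.5
   vertex 1.8 3.8 1.9
   vertex 2.0 2.1 3.6
  endloop
 endfacet
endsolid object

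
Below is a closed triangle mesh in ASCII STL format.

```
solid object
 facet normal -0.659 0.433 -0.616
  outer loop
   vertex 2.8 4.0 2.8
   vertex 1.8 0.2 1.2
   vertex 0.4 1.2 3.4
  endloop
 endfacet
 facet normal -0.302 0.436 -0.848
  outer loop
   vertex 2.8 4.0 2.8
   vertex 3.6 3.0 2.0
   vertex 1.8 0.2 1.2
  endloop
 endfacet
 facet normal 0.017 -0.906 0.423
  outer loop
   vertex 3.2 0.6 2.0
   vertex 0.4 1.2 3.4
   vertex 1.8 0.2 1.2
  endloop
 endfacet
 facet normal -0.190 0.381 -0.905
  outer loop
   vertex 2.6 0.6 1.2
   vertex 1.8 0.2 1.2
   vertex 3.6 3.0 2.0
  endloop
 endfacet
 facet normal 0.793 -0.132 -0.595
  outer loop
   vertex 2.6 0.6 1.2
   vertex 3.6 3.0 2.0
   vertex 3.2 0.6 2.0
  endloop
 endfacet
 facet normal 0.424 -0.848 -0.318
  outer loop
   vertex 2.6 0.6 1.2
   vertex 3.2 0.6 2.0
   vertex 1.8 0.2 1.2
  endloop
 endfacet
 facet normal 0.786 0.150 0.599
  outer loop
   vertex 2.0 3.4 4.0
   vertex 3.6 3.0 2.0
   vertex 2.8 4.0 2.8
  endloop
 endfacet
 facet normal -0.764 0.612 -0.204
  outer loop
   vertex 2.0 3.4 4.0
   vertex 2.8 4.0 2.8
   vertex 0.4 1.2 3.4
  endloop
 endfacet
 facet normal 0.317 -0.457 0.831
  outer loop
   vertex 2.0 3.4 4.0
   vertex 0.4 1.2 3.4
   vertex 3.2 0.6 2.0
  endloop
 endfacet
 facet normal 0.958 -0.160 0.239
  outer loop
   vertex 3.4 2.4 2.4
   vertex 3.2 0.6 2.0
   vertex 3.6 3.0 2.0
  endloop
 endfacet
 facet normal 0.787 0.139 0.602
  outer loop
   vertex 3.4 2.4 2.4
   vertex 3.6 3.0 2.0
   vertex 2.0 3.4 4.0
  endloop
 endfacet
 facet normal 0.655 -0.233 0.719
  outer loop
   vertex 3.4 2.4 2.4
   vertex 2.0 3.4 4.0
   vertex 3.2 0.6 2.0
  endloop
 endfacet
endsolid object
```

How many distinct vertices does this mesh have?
8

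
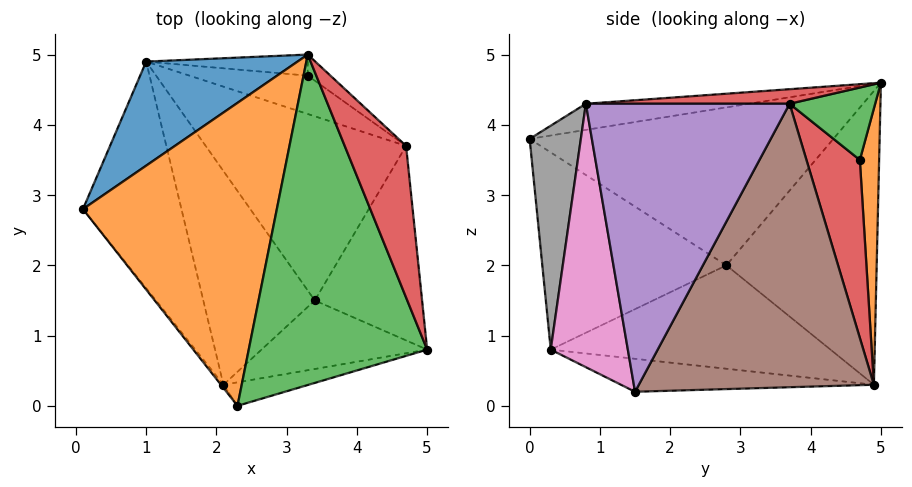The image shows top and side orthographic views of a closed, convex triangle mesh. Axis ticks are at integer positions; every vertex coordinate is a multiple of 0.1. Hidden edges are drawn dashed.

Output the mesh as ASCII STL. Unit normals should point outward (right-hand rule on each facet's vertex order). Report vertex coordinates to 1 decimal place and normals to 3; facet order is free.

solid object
 facet normal -0.711 0.601 0.366
  outer loop
   vertex 1.0 4.9 0.3
   vertex 0.1 2.8 2.0
   vertex 3.3 5.0 4.6
  endloop
 endfacet
 facet normal -0.632 0.002 0.775
  outer loop
   vertex 2.3 0.0 3.8
   vertex 3.3 5.0 4.6
   vertex 0.1 2.8 2.0
  endloop
 endfacet
 facet normal -0.144 -0.128 0.981
  outer loop
   vertex 2.3 0.0 3.8
   vertex 5.0 0.8 4.3
   vertex 3.3 5.0 4.6
  endloop
 endfacet
 facet normal 0.231 0.024 0.973
  outer loop
   vertex 4.7 3.7 4.3
   vertex 3.3 5.0 4.6
   vertex 5.0 0.8 4.3
  endloop
 endfacet
 facet normal 0.933 0.096 -0.348
  outer loop
   vertex 4.7 3.7 4.3
   vertex 5.0 0.8 4.3
   vertex 3.4 1.5 0.2
  endloop
 endfacet
 facet normal 0.702 0.510 -0.496
  outer loop
   vertex 4.7 3.7 4.3
   vertex 3.4 1.5 0.2
   vertex 1.0 4.9 0.3
  endloop
 endfacet
 facet normal 0.546 -0.764 -0.344
  outer loop
   vertex 2.1 0.3 0.8
   vertex 3.4 1.5 0.2
   vertex 5.0 0.8 4.3
  endloop
 endfacet
 facet normal 0.302 -0.946 -0.115
  outer loop
   vertex 2.1 0.3 0.8
   vertex 5.0 0.8 4.3
   vertex 2.3 0.0 3.8
  endloop
 endfacet
 facet normal -0.783 -0.622 -0.010
  outer loop
   vertex 2.1 0.3 0.8
   vertex 2.3 0.0 3.8
   vertex 0.1 2.8 2.0
  endloop
 endfacet
 facet normal -0.703 -0.241 -0.669
  outer loop
   vertex 2.1 0.3 0.8
   vertex 0.1 2.8 2.0
   vertex 1.0 4.9 0.3
  endloop
 endfacet
 facet normal -0.280 -0.170 -0.945
  outer loop
   vertex 2.1 0.3 0.8
   vertex 1.0 4.9 0.3
   vertex 3.4 1.5 0.2
  endloop
 endfacet
 facet normal 0.410 0.880 -0.240
  outer loop
   vertex 3.3 4.7 3.5
   vertex 1.0 4.9 0.3
   vertex 3.3 5.0 4.6
  endloop
 endfacet
 facet normal 0.643 0.739 -0.202
  outer loop
   vertex 3.3 4.7 3.5
   vertex 3.3 5.0 4.6
   vertex 4.7 3.7 4.3
  endloop
 endfacet
 facet normal 0.675 0.586 -0.448
  outer loop
   vertex 3.3 4.7 3.5
   vertex 4.7 3.7 4.3
   vertex 1.0 4.9 0.3
  endloop
 endfacet
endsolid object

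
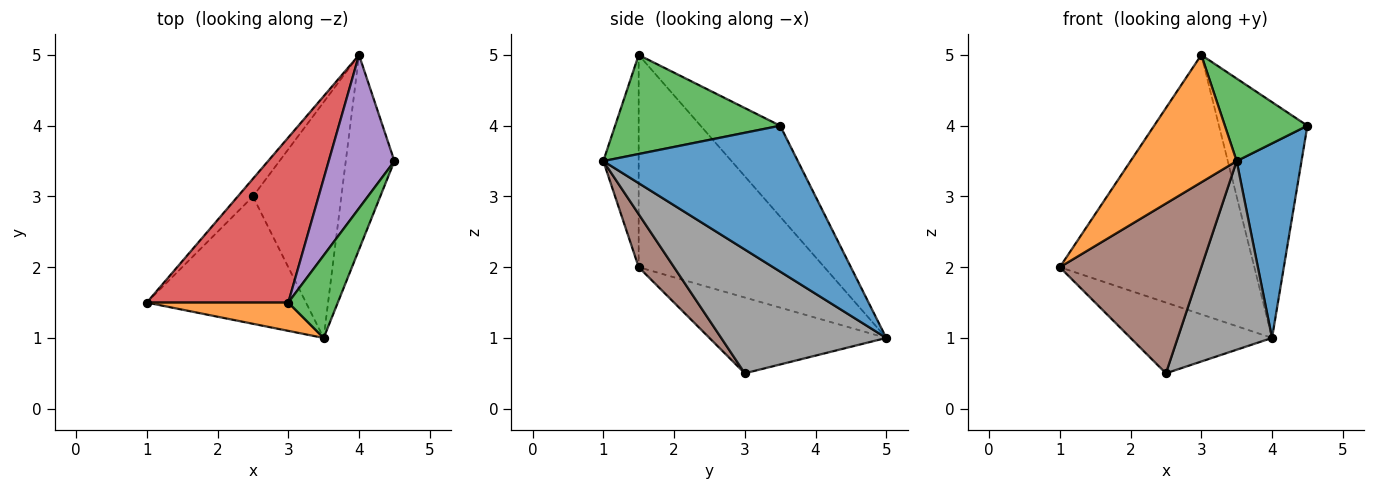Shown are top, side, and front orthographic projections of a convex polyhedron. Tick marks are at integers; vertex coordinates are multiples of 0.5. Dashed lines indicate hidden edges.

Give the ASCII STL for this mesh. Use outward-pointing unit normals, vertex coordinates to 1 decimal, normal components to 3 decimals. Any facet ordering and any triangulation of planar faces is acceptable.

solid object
 facet normal 0.905 -0.302 -0.302
  outer loop
   vertex 4.0 5.0 1.0
   vertex 4.5 3.5 4.0
   vertex 3.5 1.0 3.5
  endloop
 endfacet
 facet normal -0.309 -0.928 0.206
  outer loop
   vertex 3.0 1.5 5.0
   vertex 1.0 1.5 2.0
   vertex 3.5 1.0 3.5
  endloop
 endfacet
 facet normal 0.816 -0.408 0.408
  outer loop
   vertex 3.0 1.5 5.0
   vertex 3.5 1.0 3.5
   vertex 4.5 3.5 4.0
  endloop
 endfacet
 facet normal -0.627 0.657 0.418
  outer loop
   vertex 3.0 1.5 5.0
   vertex 4.0 5.0 1.0
   vertex 1.0 1.5 2.0
  endloop
 endfacet
 facet normal -0.602 0.669 0.435
  outer loop
   vertex 3.0 1.5 5.0
   vertex 4.5 3.5 4.0
   vertex 4.0 5.0 1.0
  endloop
 endfacet
 facet normal 0.196 -0.784 -0.588
  outer loop
   vertex 2.5 3.0 0.5
   vertex 3.5 1.0 3.5
   vertex 1.0 1.5 2.0
  endloop
 endfacet
 facet normal -0.772 0.617 -0.154
  outer loop
   vertex 2.5 3.0 0.5
   vertex 1.0 1.5 2.0
   vertex 4.0 5.0 1.0
  endloop
 endfacet
 facet normal 0.738 -0.422 -0.527
  outer loop
   vertex 2.5 3.0 0.5
   vertex 4.0 5.0 1.0
   vertex 3.5 1.0 3.5
  endloop
 endfacet
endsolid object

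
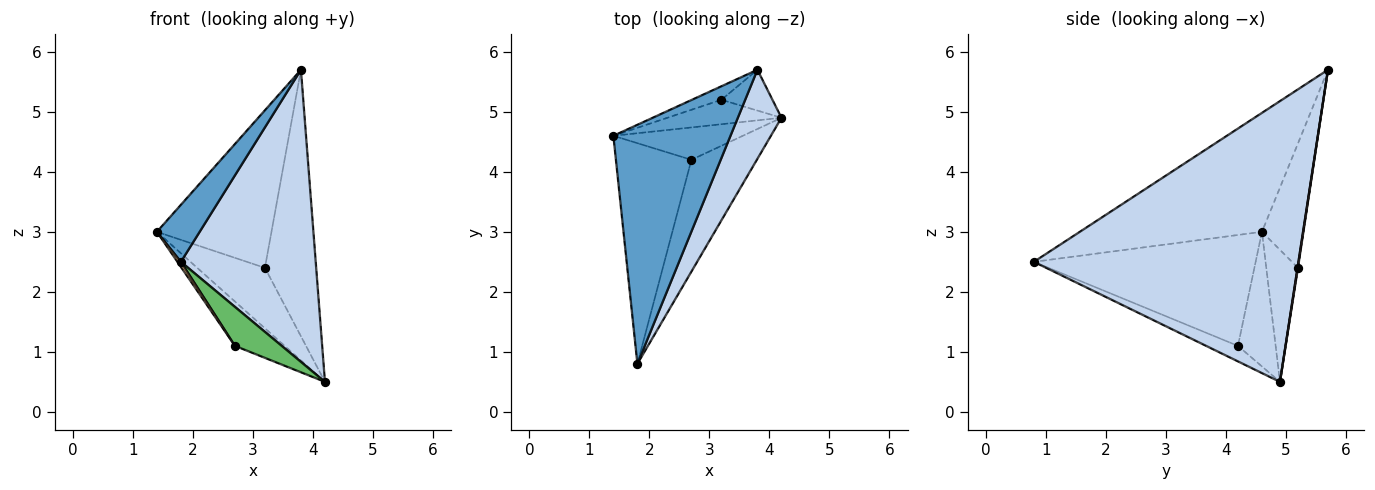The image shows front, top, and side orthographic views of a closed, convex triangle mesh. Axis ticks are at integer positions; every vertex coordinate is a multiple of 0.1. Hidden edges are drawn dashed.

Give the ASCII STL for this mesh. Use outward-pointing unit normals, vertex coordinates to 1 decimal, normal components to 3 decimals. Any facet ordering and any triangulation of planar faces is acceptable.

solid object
 facet normal -0.703 -0.165 0.692
  outer loop
   vertex 3.8 5.7 5.7
   vertex 1.4 4.6 3.0
   vertex 1.8 0.8 2.5
  endloop
 endfacet
 facet normal 0.883 -0.450 0.137
  outer loop
   vertex 3.8 5.7 5.7
   vertex 1.8 0.8 2.5
   vertex 4.2 4.9 0.5
  endloop
 endfacet
 facet normal -0.522 0.689 -0.502
  outer loop
   vertex 2.7 4.2 1.1
   vertex 1.4 4.6 3.0
   vertex 4.2 4.9 0.5
  endloop
 endfacet
 facet normal -0.827 -0.013 -0.563
  outer loop
   vertex 2.7 4.2 1.1
   vertex 1.8 0.8 2.5
   vertex 1.4 4.6 3.0
  endloop
 endfacet
 facet normal -0.218 -0.322 -0.921
  outer loop
   vertex 2.7 4.2 1.1
   vertex 4.2 4.9 0.5
   vertex 1.8 0.8 2.5
  endloop
 endfacet
 facet normal -0.398 0.850 -0.344
  outer loop
   vertex 3.2 5.2 2.4
   vertex 4.2 4.9 0.5
   vertex 1.4 4.6 3.0
  endloop
 endfacet
 facet normal -0.339 0.937 -0.080
  outer loop
   vertex 3.2 5.2 2.4
   vertex 1.4 4.6 3.0
   vertex 3.8 5.7 5.7
  endloop
 endfacet
 facet normal 0.009 0.988 -0.151
  outer loop
   vertex 3.2 5.2 2.4
   vertex 3.8 5.7 5.7
   vertex 4.2 4.9 0.5
  endloop
 endfacet
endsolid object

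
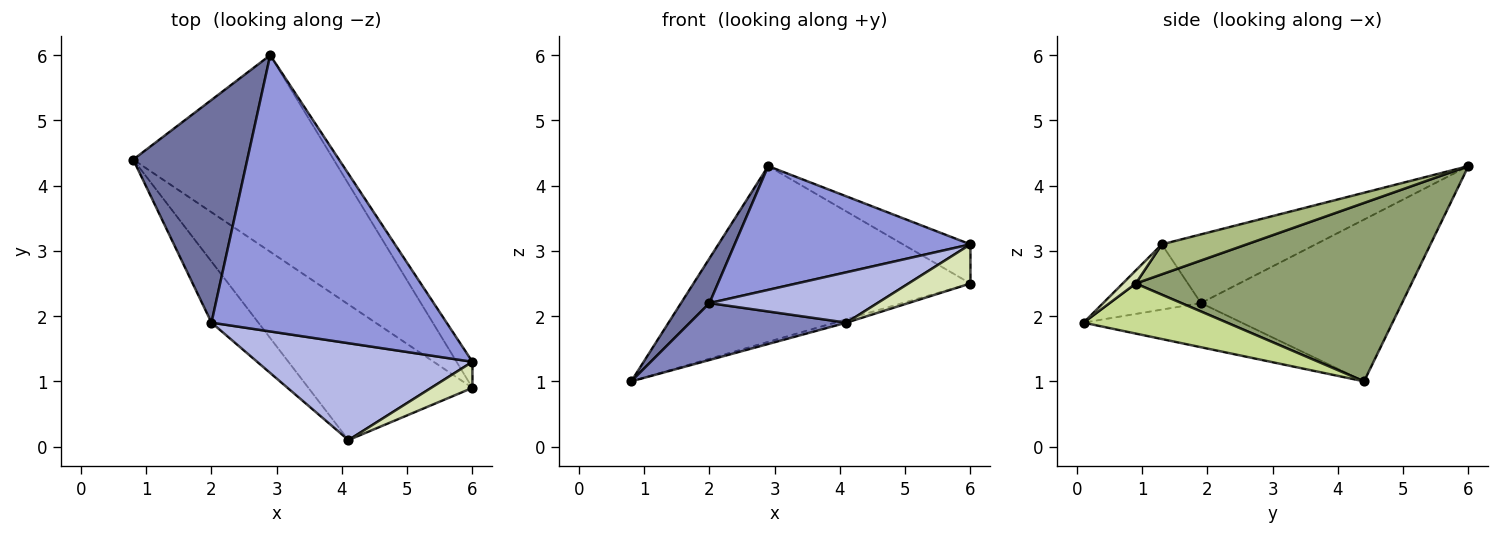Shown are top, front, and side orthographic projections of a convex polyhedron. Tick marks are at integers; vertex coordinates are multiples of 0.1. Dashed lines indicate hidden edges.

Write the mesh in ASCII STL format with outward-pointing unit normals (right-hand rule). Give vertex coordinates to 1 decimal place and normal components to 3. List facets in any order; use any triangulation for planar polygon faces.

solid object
 facet normal -0.812 -0.115 0.572
  outer loop
   vertex 2.0 1.9 2.2
   vertex 2.9 6.0 4.3
   vertex 0.8 4.4 1.0
  endloop
 endfacet
 facet normal -0.567 -0.561 -0.602
  outer loop
   vertex 2.0 1.9 2.2
   vertex 0.8 4.4 1.0
   vertex 4.1 0.1 1.9
  endloop
 endfacet
 facet normal -0.258 -0.395 0.882
  outer loop
   vertex 2.0 1.9 2.2
   vertex 6.0 1.3 3.1
   vertex 2.9 6.0 4.3
  endloop
 endfacet
 facet normal -0.260 -0.446 0.857
  outer loop
   vertex 2.0 1.9 2.2
   vertex 4.1 0.1 1.9
   vertex 6.0 1.3 3.1
  endloop
 endfacet
 facet normal 0.553 0.555 -0.621
  outer loop
   vertex 6.0 0.9 2.5
   vertex 0.8 4.4 1.0
   vertex 2.9 6.0 4.3
  endloop
 endfacet
 facet normal 0.723 0.575 -0.383
  outer loop
   vertex 6.0 0.9 2.5
   vertex 2.9 6.0 4.3
   vertex 6.0 1.3 3.1
  endloop
 endfacet
 facet normal 0.292 0.024 -0.956
  outer loop
   vertex 6.0 0.9 2.5
   vertex 4.1 0.1 1.9
   vertex 0.8 4.4 1.0
  endloop
 endfacet
 facet normal 0.173 -0.820 0.546
  outer loop
   vertex 6.0 0.9 2.5
   vertex 6.0 1.3 3.1
   vertex 4.1 0.1 1.9
  endloop
 endfacet
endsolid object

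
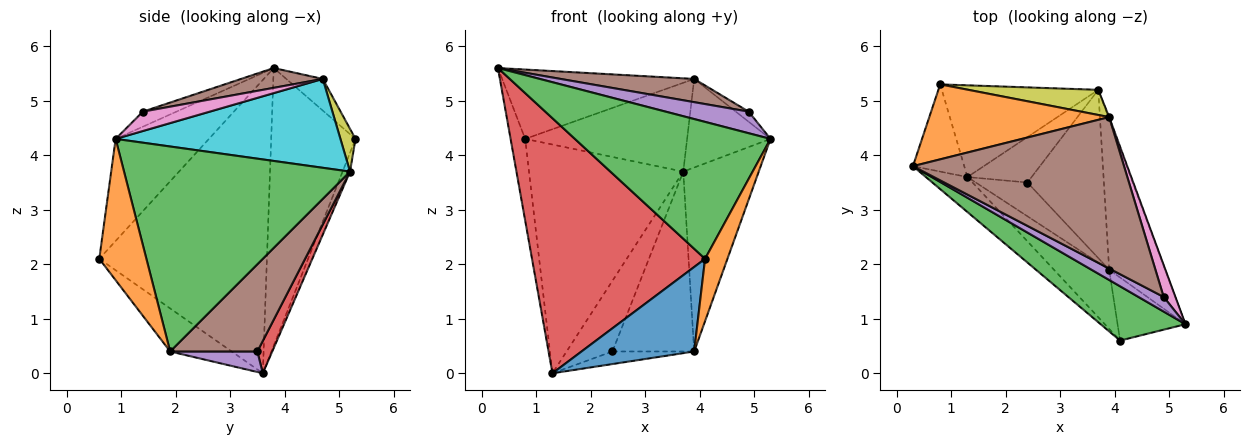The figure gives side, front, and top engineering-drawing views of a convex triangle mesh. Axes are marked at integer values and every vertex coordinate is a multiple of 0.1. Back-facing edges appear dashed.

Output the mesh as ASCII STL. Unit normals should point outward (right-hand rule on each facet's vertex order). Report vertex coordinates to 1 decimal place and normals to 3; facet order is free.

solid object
 facet normal -0.969 0.168 -0.179
  outer loop
   vertex 1.3 3.6 0.0
   vertex 0.3 3.8 5.6
   vertex 0.8 5.3 4.3
  endloop
 endfacet
 facet normal -0.128 0.674 0.728
  outer loop
   vertex 3.9 4.7 5.4
   vertex 0.8 5.3 4.3
   vertex 0.3 3.8 5.6
  endloop
 endfacet
 facet normal -0.405 -0.850 0.337
  outer loop
   vertex 4.1 0.6 2.1
   vertex 5.3 0.9 4.3
   vertex 0.3 3.8 5.6
  endloop
 endfacet
 facet normal -0.692 -0.715 -0.098
  outer loop
   vertex 4.1 0.6 2.1
   vertex 0.3 3.8 5.6
   vertex 1.3 3.6 0.0
  endloop
 endfacet
 facet normal -0.317 -0.785 0.532
  outer loop
   vertex 4.9 1.4 4.8
   vertex 0.3 3.8 5.6
   vertex 5.3 0.9 4.3
  endloop
 endfacet
 facet normal 0.092 -0.151 0.984
  outer loop
   vertex 4.9 1.4 4.8
   vertex 3.9 4.7 5.4
   vertex 0.3 3.8 5.6
  endloop
 endfacet
 facet normal 0.843 0.162 0.512
  outer loop
   vertex 4.9 1.4 4.8
   vertex 5.3 0.9 4.3
   vertex 3.9 4.7 5.4
  endloop
 endfacet
 facet normal -0.045 0.927 -0.372
  outer loop
   vertex 3.7 5.2 3.7
   vertex 1.3 3.6 0.0
   vertex 0.8 5.3 4.3
  endloop
 endfacet
 facet normal 0.089 0.958 0.271
  outer loop
   vertex 3.7 5.2 3.7
   vertex 0.8 5.3 4.3
   vertex 3.9 4.7 5.4
  endloop
 endfacet
 facet normal 0.938 0.348 -0.008
  outer loop
   vertex 3.7 5.2 3.7
   vertex 3.9 4.7 5.4
   vertex 5.3 0.9 4.3
  endloop
 endfacet
 facet normal -0.408 -0.748 -0.524
  outer loop
   vertex 3.9 1.9 0.4
   vertex 4.1 0.6 2.1
   vertex 1.3 3.6 0.0
  endloop
 endfacet
 facet normal 0.829 -0.393 -0.398
  outer loop
   vertex 3.9 1.9 0.4
   vertex 5.3 0.9 4.3
   vertex 4.1 0.6 2.1
  endloop
 endfacet
 facet normal 0.918 0.307 -0.251
  outer loop
   vertex 3.9 1.9 0.4
   vertex 3.7 5.2 3.7
   vertex 5.3 0.9 4.3
  endloop
 endfacet
 facet normal 0.263 0.811 -0.522
  outer loop
   vertex 2.4 3.5 0.4
   vertex 1.3 3.6 0.0
   vertex 3.7 5.2 3.7
  endloop
 endfacet
 facet normal 0.349 0.327 -0.878
  outer loop
   vertex 2.4 3.5 0.4
   vertex 3.9 1.9 0.4
   vertex 1.3 3.6 0.0
  endloop
 endfacet
 facet normal 0.615 0.576 -0.539
  outer loop
   vertex 2.4 3.5 0.4
   vertex 3.7 5.2 3.7
   vertex 3.9 1.9 0.4
  endloop
 endfacet
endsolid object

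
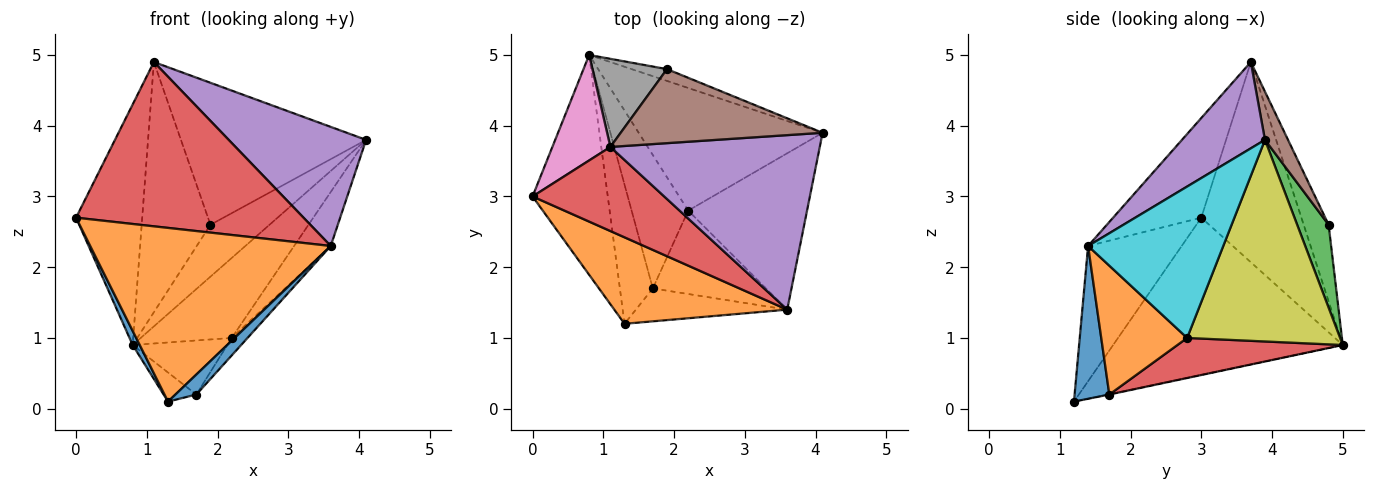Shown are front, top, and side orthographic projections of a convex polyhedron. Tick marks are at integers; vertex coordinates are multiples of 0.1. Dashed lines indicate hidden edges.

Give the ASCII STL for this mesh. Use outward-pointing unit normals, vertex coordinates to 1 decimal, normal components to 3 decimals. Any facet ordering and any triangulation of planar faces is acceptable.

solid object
 facet normal -0.902 -0.028 -0.432
  outer loop
   vertex 0.8 5.0 0.9
   vertex 1.3 1.2 0.1
   vertex 0.0 3.0 2.7
  endloop
 endfacet
 facet normal -0.329 -0.845 0.421
  outer loop
   vertex 3.6 1.4 2.3
   vertex 0.0 3.0 2.7
   vertex 1.3 1.2 0.1
  endloop
 endfacet
 facet normal 0.461 0.865 -0.197
  outer loop
   vertex 1.9 4.8 2.6
   vertex 4.1 3.9 3.8
   vertex 0.8 5.0 0.9
  endloop
 endfacet
 facet normal -0.326 -0.841 0.431
  outer loop
   vertex 1.1 3.7 4.9
   vertex 0.0 3.0 2.7
   vertex 3.6 1.4 2.3
  endloop
 endfacet
 facet normal 0.322 -0.534 0.782
  outer loop
   vertex 1.1 3.7 4.9
   vertex 3.6 1.4 2.3
   vertex 4.1 3.9 3.8
  endloop
 endfacet
 facet normal 0.110 0.881 0.460
  outer loop
   vertex 1.1 3.7 4.9
   vertex 4.1 3.9 3.8
   vertex 1.9 4.8 2.6
  endloop
 endfacet
 facet normal -0.811 0.536 0.235
  outer loop
   vertex 1.1 3.7 4.9
   vertex 0.8 5.0 0.9
   vertex 0.0 3.0 2.7
  endloop
 endfacet
 facet normal -0.324 0.892 0.314
  outer loop
   vertex 1.1 3.7 4.9
   vertex 1.9 4.8 2.6
   vertex 0.8 5.0 0.9
  endloop
 endfacet
 facet normal 0.676 0.402 -0.617
  outer loop
   vertex 2.2 2.8 1.0
   vertex 0.8 5.0 0.9
   vertex 4.1 3.9 3.8
  endloop
 endfacet
 facet normal 0.769 0.208 -0.604
  outer loop
   vertex 2.2 2.8 1.0
   vertex 4.1 3.9 3.8
   vertex 3.6 1.4 2.3
  endloop
 endfacet
 facet normal 0.653 -0.393 -0.647
  outer loop
   vertex 1.7 1.7 0.2
   vertex 3.6 1.4 2.3
   vertex 1.3 1.2 0.1
  endloop
 endfacet
 facet normal 0.744 0.137 -0.654
  outer loop
   vertex 1.7 1.7 0.2
   vertex 2.2 2.8 1.0
   vertex 3.6 1.4 2.3
  endloop
 endfacet
 facet normal -0.011 0.205 -0.979
  outer loop
   vertex 1.7 1.7 0.2
   vertex 1.3 1.2 0.1
   vertex 0.8 5.0 0.9
  endloop
 endfacet
 facet normal 0.549 0.314 -0.775
  outer loop
   vertex 1.7 1.7 0.2
   vertex 0.8 5.0 0.9
   vertex 2.2 2.8 1.0
  endloop
 endfacet
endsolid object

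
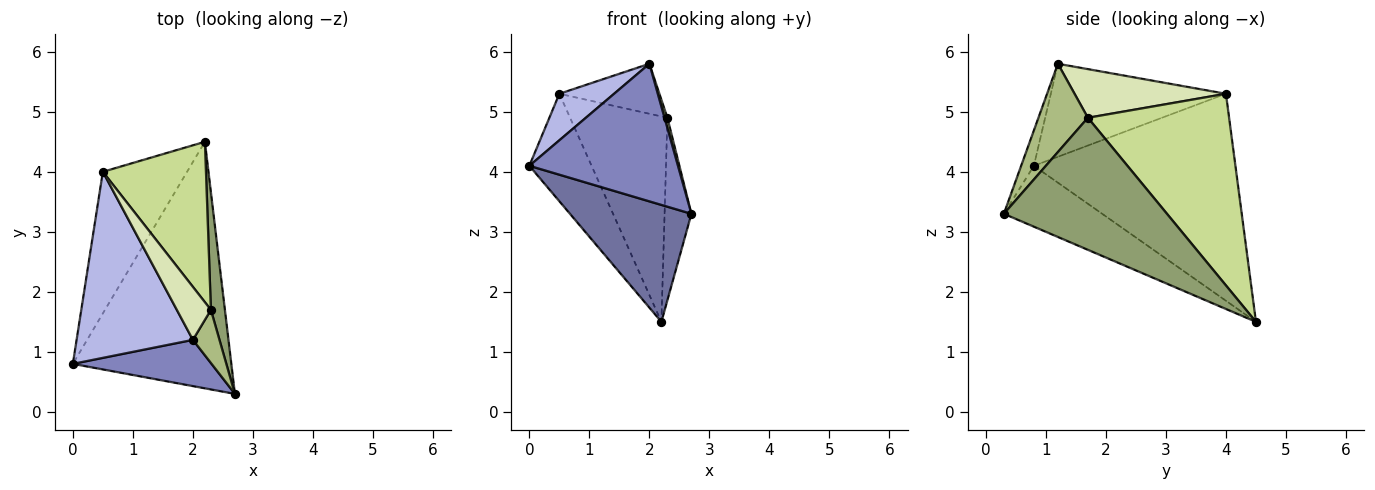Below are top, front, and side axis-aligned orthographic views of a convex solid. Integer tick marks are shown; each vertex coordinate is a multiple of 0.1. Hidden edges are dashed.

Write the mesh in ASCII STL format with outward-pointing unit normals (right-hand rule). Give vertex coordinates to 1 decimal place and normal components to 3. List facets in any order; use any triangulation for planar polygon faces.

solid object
 facet normal -0.328 -0.405 -0.854
  outer loop
   vertex 2.2 4.5 1.5
   vertex 2.7 0.3 3.3
   vertex 0.0 0.8 4.1
  endloop
 endfacet
 facet normal -0.081 -0.945 0.317
  outer loop
   vertex 2.0 1.2 5.8
   vertex 0.0 0.8 4.1
   vertex 2.7 0.3 3.3
  endloop
 endfacet
 facet normal -0.891 0.275 -0.362
  outer loop
   vertex 0.5 4.0 5.3
   vertex 2.2 4.5 1.5
   vertex 0.0 0.8 4.1
  endloop
 endfacet
 facet normal -0.613 -0.192 0.766
  outer loop
   vertex 0.5 4.0 5.3
   vertex 0.0 0.8 4.1
   vertex 2.0 1.2 5.8
  endloop
 endfacet
 facet normal 0.981 0.161 0.104
  outer loop
   vertex 2.3 1.7 4.9
   vertex 2.7 0.3 3.3
   vertex 2.2 4.5 1.5
  endloop
 endfacet
 facet normal 0.956 -0.056 0.288
  outer loop
   vertex 2.3 1.7 4.9
   vertex 2.0 1.2 5.8
   vertex 2.7 0.3 3.3
  endloop
 endfacet
 facet normal 0.753 0.519 0.405
  outer loop
   vertex 2.3 1.7 4.9
   vertex 2.2 4.5 1.5
   vertex 0.5 4.0 5.3
  endloop
 endfacet
 facet normal 0.720 0.476 0.505
  outer loop
   vertex 2.3 1.7 4.9
   vertex 0.5 4.0 5.3
   vertex 2.0 1.2 5.8
  endloop
 endfacet
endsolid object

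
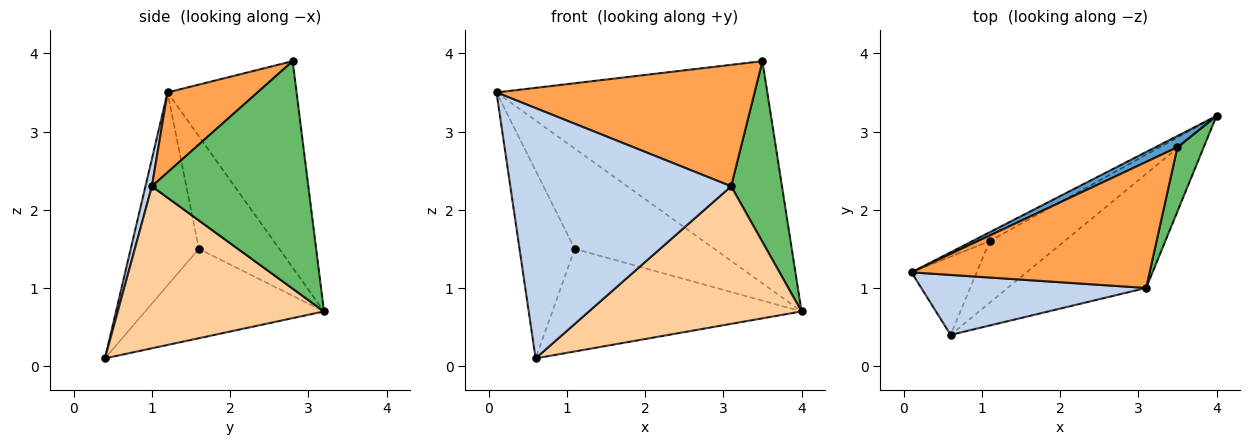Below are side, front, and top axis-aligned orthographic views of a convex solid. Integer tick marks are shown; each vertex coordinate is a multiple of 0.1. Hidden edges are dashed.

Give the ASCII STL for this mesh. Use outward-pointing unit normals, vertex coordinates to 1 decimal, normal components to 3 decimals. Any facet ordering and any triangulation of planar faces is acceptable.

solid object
 facet normal -0.430 0.902 0.046
  outer loop
   vertex 3.5 2.8 3.9
   vertex 4.0 3.2 0.7
   vertex 0.1 1.2 3.5
  endloop
 endfacet
 facet normal 0.028 -0.972 0.233
  outer loop
   vertex 3.1 1.0 2.3
   vertex 0.1 1.2 3.5
   vertex 0.6 0.4 0.1
  endloop
 endfacet
 facet normal 0.235 -0.674 0.700
  outer loop
   vertex 3.1 1.0 2.3
   vertex 3.5 2.8 3.9
   vertex 0.1 1.2 3.5
  endloop
 endfacet
 facet normal 0.598 -0.617 -0.512
  outer loop
   vertex 3.1 1.0 2.3
   vertex 0.6 0.4 0.1
   vertex 4.0 3.2 0.7
  endloop
 endfacet
 facet normal 0.945 -0.307 0.109
  outer loop
   vertex 3.1 1.0 2.3
   vertex 4.0 3.2 0.7
   vertex 3.5 2.8 3.9
  endloop
 endfacet
 facet normal -0.498 0.864 -0.076
  outer loop
   vertex 1.1 1.6 1.5
   vertex 0.1 1.2 3.5
   vertex 4.0 3.2 0.7
  endloop
 endfacet
 facet normal -0.751 0.609 -0.254
  outer loop
   vertex 1.1 1.6 1.5
   vertex 0.6 0.4 0.1
   vertex 0.1 1.2 3.5
  endloop
 endfacet
 facet normal -0.524 0.730 -0.439
  outer loop
   vertex 1.1 1.6 1.5
   vertex 4.0 3.2 0.7
   vertex 0.6 0.4 0.1
  endloop
 endfacet
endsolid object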